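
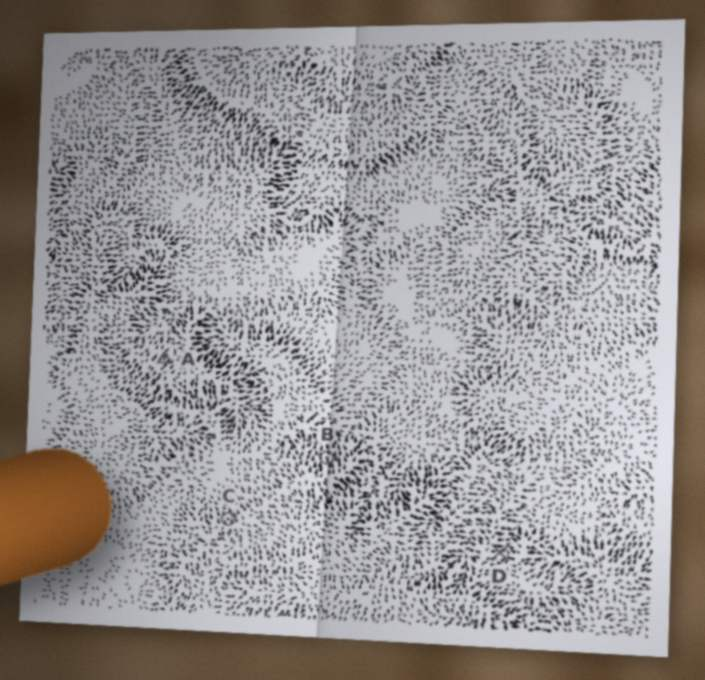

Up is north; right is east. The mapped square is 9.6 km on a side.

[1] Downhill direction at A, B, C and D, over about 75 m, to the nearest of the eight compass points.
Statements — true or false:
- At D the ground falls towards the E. true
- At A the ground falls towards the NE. true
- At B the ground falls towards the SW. false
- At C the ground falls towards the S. false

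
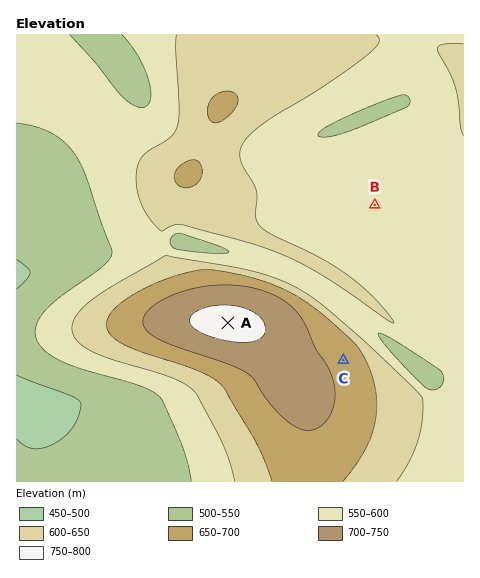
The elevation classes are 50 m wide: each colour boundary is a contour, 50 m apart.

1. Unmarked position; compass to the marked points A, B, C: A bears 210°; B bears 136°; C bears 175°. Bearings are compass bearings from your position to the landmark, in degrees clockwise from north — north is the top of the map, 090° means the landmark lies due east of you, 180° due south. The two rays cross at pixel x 325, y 154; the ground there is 560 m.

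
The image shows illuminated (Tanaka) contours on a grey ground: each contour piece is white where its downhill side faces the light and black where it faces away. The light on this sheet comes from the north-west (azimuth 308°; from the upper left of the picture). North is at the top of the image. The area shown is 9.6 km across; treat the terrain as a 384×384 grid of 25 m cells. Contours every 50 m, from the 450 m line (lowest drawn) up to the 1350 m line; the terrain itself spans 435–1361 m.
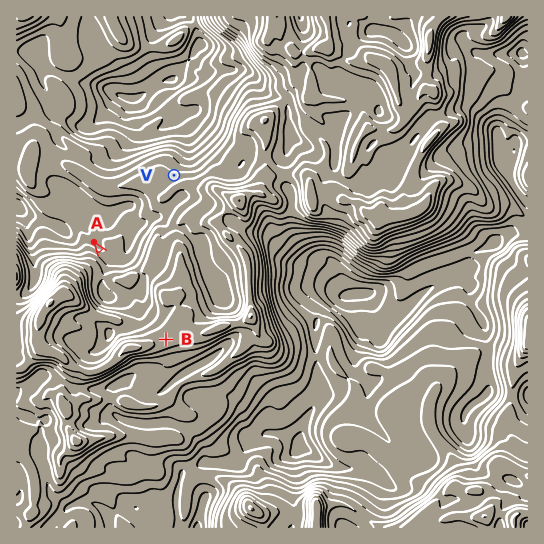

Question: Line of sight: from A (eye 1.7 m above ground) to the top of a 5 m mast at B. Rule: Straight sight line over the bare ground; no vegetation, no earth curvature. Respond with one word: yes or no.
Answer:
no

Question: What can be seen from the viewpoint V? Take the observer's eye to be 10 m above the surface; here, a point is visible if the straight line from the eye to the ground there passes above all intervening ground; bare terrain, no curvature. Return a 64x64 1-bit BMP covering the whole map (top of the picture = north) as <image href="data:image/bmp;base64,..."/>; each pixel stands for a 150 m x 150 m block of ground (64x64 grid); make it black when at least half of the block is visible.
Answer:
<image width="64" height="64" href="data:image/bmp;base64,Qk0+AgAAAAAAAD4AAAAoAAAAQAAAAEAAAAABAAEAAAAAAAACAAATCwAAEwsAAAIAAAAAAAAA////AAAAAAAAAAAAAAAAAAAAAAAAAAAAAAAAAAAAAAAAAAAAAAAAAAAAAAAAAAAAAAAAAAAAAAAAAAAAAAAAAAAAAAAAAAAAAAAAAAAAAAAAAAAAAAAAAAAAAAAAAAAAAAAAAAAAAAAAAAAAAAAAAAAAAAAAAAAAAAAAAAAAAAAAAAAAAAAAAAAAAAAAAAAAAAAAAAAAAAAAAAAAAAAAAAAAAAAAAAAAAAAAAAAAAAAEAAAAAAAAAAAAAAAAAAAAAAAAAAAAAAAAAAAAAAAAAAAAAAAAAAAAAAAAAAAAAAAAAAAAAAAAAAGAAAAAAAAAA4AAAAAAAACHgAAAAAAAAIOAAAAAAAAAh4AAAAAAAACAAAAAAAAAAAAAAAAAAAAAAAAAAAAAAAAAAAAAAAAAAAAAAAAAAAAAAAAAgAAAAAAAAABAAAAAAAAAADAAAAAAAAAAYAAAAAAAAEGAAAAAAAAA+4AAAAAAAAB/AgAAAABAADPCAAAAACAAA+IAAAAAIAAD8gAAAAAwAAP+AAAAADAAA/4AAAAAIAAD/gAAAADgAAP8AAAAAOAAB/gAAAAA4AAP+AAAAAD2AAP4AAAAAO4AAPgAAAAA54AAQeAAAAD/////6AAAAM/////uAAAAx//+f+4AAADH/7//AAAAAOf/j/4AAAAA//+D/wAAAAD//4P/gAAAAA=="/>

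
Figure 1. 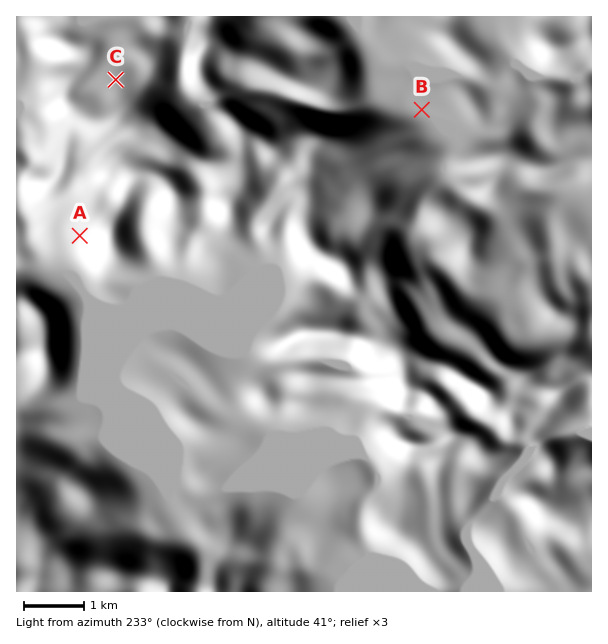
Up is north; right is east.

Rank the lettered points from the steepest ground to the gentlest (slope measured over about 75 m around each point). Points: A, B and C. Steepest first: A C B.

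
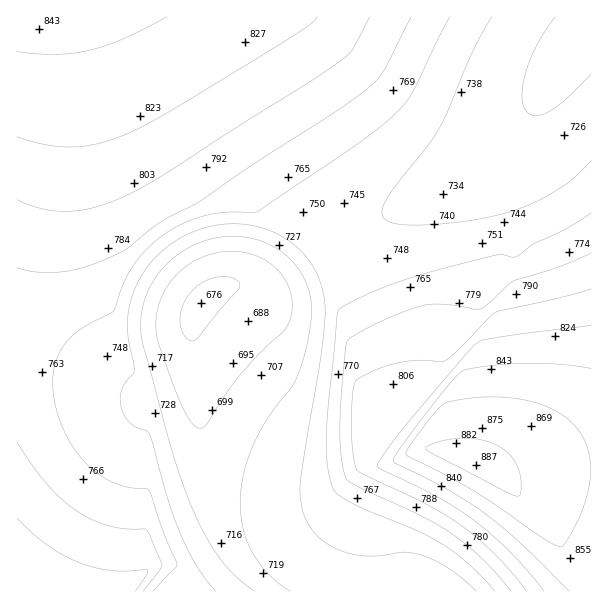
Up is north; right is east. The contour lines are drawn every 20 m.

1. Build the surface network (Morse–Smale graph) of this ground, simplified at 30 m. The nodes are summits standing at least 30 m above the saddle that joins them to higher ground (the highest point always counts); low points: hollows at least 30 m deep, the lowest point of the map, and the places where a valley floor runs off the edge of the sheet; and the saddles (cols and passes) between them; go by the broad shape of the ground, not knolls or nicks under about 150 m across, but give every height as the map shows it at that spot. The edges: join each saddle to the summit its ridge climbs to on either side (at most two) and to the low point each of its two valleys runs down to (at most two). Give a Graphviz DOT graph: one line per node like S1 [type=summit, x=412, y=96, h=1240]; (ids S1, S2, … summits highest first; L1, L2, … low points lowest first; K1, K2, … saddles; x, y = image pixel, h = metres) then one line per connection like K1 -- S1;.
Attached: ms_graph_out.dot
graph terrain {
  S1 [type=summit, x=474, y=465, h=887];
  S2 [type=summit, x=42, y=18, h=845];
  S3 [type=summit, x=18, y=591, h=818];
  L1 [type=low, x=201, y=303, h=676];
  K1 [type=saddle, x=17, y=353, h=769];
  K2 [type=saddle, x=317, y=254, h=744];
  K1 -- S2;
  K1 -- S3;
  K1 -- L1;
  K2 -- S1;
  K2 -- S2;
  K2 -- L1;
}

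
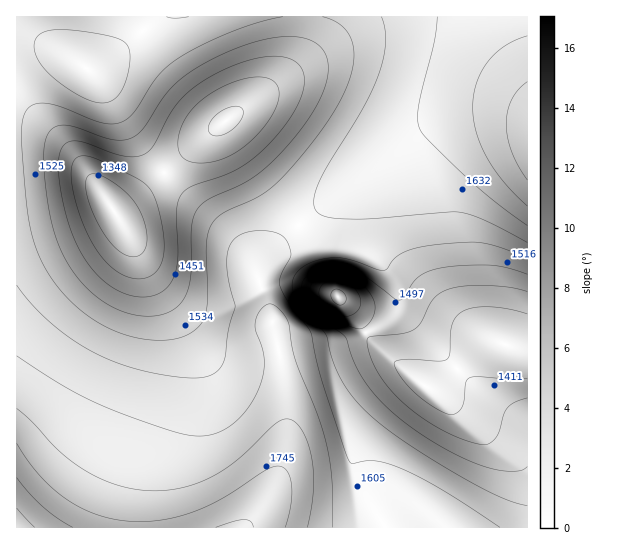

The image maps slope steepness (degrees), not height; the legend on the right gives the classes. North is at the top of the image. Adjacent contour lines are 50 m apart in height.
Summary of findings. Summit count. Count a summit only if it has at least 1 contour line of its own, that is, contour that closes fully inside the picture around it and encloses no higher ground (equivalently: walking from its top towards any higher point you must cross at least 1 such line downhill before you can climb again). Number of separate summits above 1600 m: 1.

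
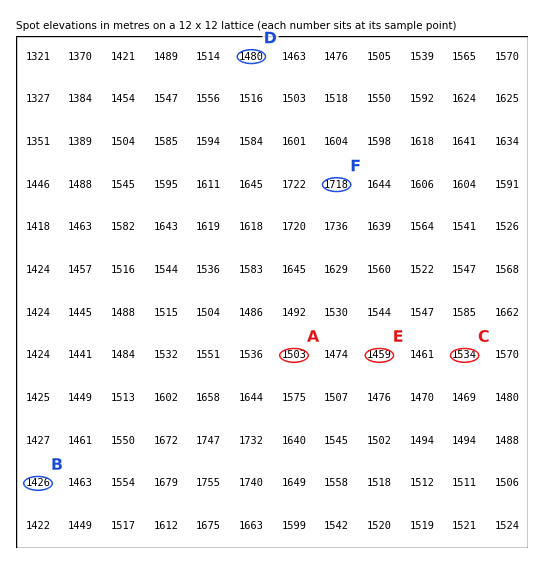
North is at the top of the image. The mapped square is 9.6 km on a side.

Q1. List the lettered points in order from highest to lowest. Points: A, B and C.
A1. C A B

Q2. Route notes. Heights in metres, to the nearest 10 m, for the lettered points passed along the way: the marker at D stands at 1480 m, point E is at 1460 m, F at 1720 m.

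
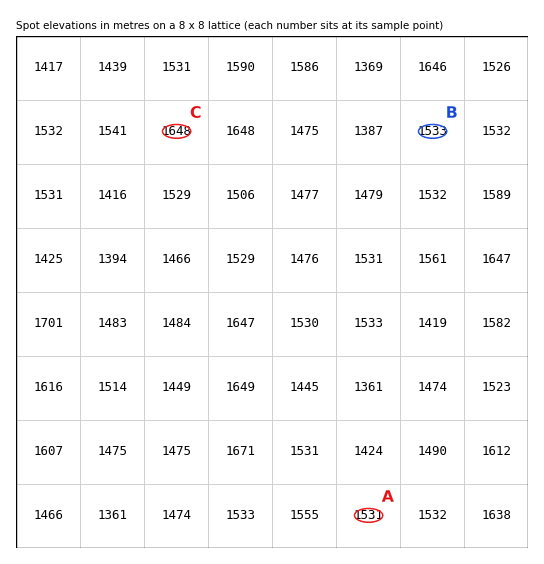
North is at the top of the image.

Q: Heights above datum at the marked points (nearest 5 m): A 1530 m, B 1535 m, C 1650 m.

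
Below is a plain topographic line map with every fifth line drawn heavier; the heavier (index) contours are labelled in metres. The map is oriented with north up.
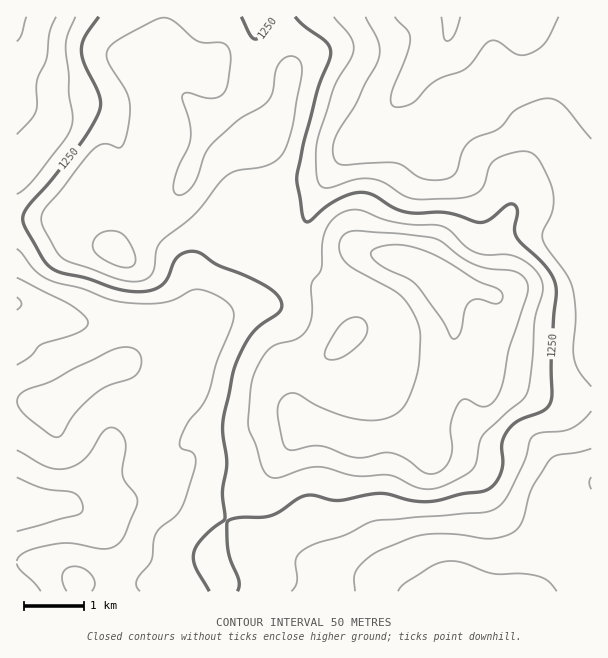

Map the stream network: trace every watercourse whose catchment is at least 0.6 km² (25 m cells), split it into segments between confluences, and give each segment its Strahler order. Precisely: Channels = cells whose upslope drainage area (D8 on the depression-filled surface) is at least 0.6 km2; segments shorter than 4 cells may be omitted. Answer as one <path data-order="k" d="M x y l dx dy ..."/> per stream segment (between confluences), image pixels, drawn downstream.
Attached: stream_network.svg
<path data-order="2" d="M422 591l30 0"/><path data-order="2" d="M452 591l28 0"/><path data-order="1" d="M447 579l3 5 2 7"/><path data-order="2" d="M338 570l3 0 1 2 12 0 2 1 4 0 21 11 3 0 14 7 24 0"/><path data-order="1" d="M552 567l-1 3-21 21-17 0"/><path data-order="1" d="M272 558l27 0 24 12 15 0"/><path data-order="1" d="M371 536l1 6 50 49"/><path data-order="1" d="M303 533l3 6 32 31"/><path data-order="1" d="M114 527l-1-2-8-1-4-3-3 0-11-8"/><path data-order="1" d="M93 522l-12-12"/><path data-order="2" d="M87 513l-6-3"/><path data-order="2" d="M81 510l-9-4-19 0"/><path data-order="3" d="M53 506l-36 1"/><path data-order="2" d="M134 498l-3 0-6 3-3 3-2 0-3 3-10 6-20 0"/><path data-order="1" d="M174 498l-40 0"/><path data-order="1" d="M165 488l-4 3-3 0-6 3-5 0-1 1-6 0-6 3"/><path data-order="1" d="M591 488l0-5"/><path data-order="2" d="M576 477l5 0 1 2 8 0 1 1 0 3"/><path data-order="1" d="M17 476l0 31"/><path data-order="1" d="M558 459l18 18"/><path data-order="2" d="M107 455l-3 3-5 9-37 37-8 0-1 2"/><path data-order="1" d="M111 443l-4 12"/><path data-order="1" d="M140 432l-6 2-2 1-3 0-6 3-16 17"/><path data-order="1" d="M471 422l20 19 40 0 35 35 6 0 1 1 3 0"/><path data-order="1" d="M194 381l-2-1 0-3-3-6 0-5-1-1 0-23-12-12"/><path data-order="1" d="M392 378l0-43"/><path data-order="1" d="M360 369l24-24 3-6 5-4"/><path data-order="1" d="M588 357l3-1 0-5"/><path data-order="1" d="M500 351l91 0"/><path data-order="2" d="M591 351l0-10"/><path data-order="2" d="M392 335l0-6-2-2-1-9-3-4 0-5-12-12-9-4-3 0-6-3-5 0-1-2-3 0-2-1-3 0-1-2-6-1-3-3-2 0-21-21 0-3-1-2 0-7-2-2 0-27 6-12 0-3 5-6 1-4 3-3 3-6 5-5 0-1 3-3 3-6 4-5 0-1 18-18"/><path data-order="1" d="M182 332l-3 0-2-2"/><path data-order="2" d="M176 330l-5 0-12-6-3 0-1-1-8 0-1-2-80 0-1-1-12-3-5-3-3 0-4-3-3 0-5-3-4 0-2-2-10-1 0-2"/><path data-order="2" d="M182 330l-5 0"/><path data-order="1" d="M200 318l-12 12"/><path data-order="2" d="M239 308l-3 0-8 4-3 0-12 6-15 11-10 1"/><path data-order="1" d="M273 308l-34 0"/><path data-order="1" d="M249 305l-9 1-1 2"/><path data-order="1" d="M17 291l0 12"/><path data-order="1" d="M591 290l0-30"/><path data-order="1" d="M189 279l0 3 2 2 0 37-9 9"/><path data-order="1" d="M195 260l0 60-10 10"/><path data-order="1" d="M563 242l12 9 9 4 7 0 0 5"/><path data-order="1" d="M477 198l-43-43"/><path data-order="1" d="M266 188l6 0 1-2 42 0 41-40"/><path data-order="1" d="M417 182l0-2 6-6 5-9 0-42"/><path data-order="1" d="M108 180l5-4 6-11 0-24-3-6-20-19-55 0-24-14"/><path data-order="1" d="M591 179l0-116"/><path data-order="1" d="M185 176l1-2 0-3 3-3 0-4 3-3 0-3 6-11 0-3 3-4 0-3 3-5 0-3 3-6 2-1 4 0 12-11"/><path data-order="1" d="M435 159l-1-1 0-3"/><path data-order="2" d="M434 155l0-20-2-1 0-5-4-6"/><path data-order="1" d="M17 149l0-47"/><path data-order="1" d="M350 149l6-3"/><path data-order="3" d="M357 146l2-2 3 0 9-4 12-12 4-12 18-23 3-6"/><path data-order="2" d="M428 123l0-1-20-20 0-15"/><path data-order="1" d="M206 114l3-1 4 0 2-2 10 0"/><path data-order="2" d="M225 111l3-3 2 0 18-18 1-3 0-12 2-1 0-12 1-2 0-10 2-2 0-13 1-2 0-16 2 0"/><path data-order="2" d="M17 102l0-85"/><path data-order="1" d="M465 92l-1-14-3-6-14-13 0-20"/><path data-order="3" d="M408 87l5-6 0-1 6-6 0-2 24-24 4-9"/><path data-order="3" d="M447 39l0-3 2-1 0-8 1-1 0-9"/><path data-order="1" d="M528 26l0-9-3 0"/><path data-order="1" d="M522 21l0-4 3 0"/><path data-order="1" d="M89 17l-72 0"/><path data-order="1" d="M354 17l96 0"/>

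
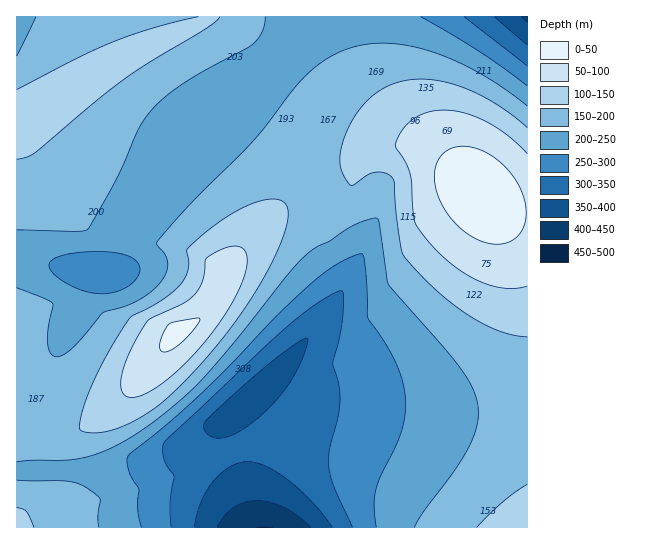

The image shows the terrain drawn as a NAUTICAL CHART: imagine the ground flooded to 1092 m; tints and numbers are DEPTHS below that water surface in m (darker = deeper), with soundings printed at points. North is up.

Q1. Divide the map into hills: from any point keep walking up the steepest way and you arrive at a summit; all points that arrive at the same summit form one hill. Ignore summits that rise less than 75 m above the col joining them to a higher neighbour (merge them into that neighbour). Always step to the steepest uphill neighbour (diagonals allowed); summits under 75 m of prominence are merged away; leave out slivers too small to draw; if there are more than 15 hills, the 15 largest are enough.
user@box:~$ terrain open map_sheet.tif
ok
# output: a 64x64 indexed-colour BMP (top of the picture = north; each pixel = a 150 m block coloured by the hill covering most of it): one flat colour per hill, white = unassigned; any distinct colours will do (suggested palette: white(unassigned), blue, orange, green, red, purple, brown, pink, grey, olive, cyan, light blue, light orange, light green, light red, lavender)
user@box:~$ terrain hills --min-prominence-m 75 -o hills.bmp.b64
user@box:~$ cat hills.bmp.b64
<image width="64" height="64" href="data:image/bmp;base64,Qk12CAAAAAAAAHYAAAAoAAAAQAAAAEAAAAABAAQAAAAAAAAIAAATCwAAEwsAABAAAAAAAAAA////ALR3HwAOf/8ALKAsACgn1gC9Z5QAS1aMAMJ34wB/f38AIr28AM++FwDox64AeLv/AIrfmACWmP8A1bDFABERERERERERERERERERERERERERERERERERERERERERERERERERERERERERERERERERERERERERERERERERERERERERERERERERERERERERERERERERERERERERERERERERERERERERERERERERERERERERERERERERERERERERERERERERERERERERERERERERERERERERERERERERERERERERERERERERERERERERERERERERERERERERERERERERERERERERERERERERERERERERERERERERERERERERESIiIhERERERERERERERERERERERERERERERERERERERIiIiIiIiIiEREREREREREREREREREREREREREREREREiIiIiIiIiIiIRERERERERERERERERERERERERERERESIiIiIiIiIiIiIRERERERERERERERERERERERERERERIiIiIiIiIiIiIiIREREREREREREREREREREREREREREiIiIiIiIiIiIiIiERERERERERERERERERERERERERESIiIiIiIiIiIiIiIRERERERERERERERERERERERERERIiIiIiIiIiIiIiIiEREREREREREREREREREREREREREiIiIiIiIiIiIiIiIiERERERERERERERERERERERERERIiIiIiIiIiIiIiIiIhEREREREREREREREREREREREREiIiIiIiIiIiIiIiIiIRERERERERERERERERERERERESIiIiIiIiIiIiIiIiIiEREREREREREREREREREREREREiIiIiIiIiIiIiIiIiIhERERERERERERERERERERERESIiIiIiIiIiIiIiIiIiIREREREREREREREREREREREREiIiIiIiIiIiIiIiIiIiERERERERERERERERERERERESIiIiIiIiIiIiIiIiIiIhEREREREREREREREREREREREiIiIiIiIiIiIiIiIiIiIRERERERERERERERERERERESIiIiIiIiIiIiIiIiIiIiEREREREREREREREREREREREiIiIiIiIiIiIiIiIiIiIhERERERERERERERERERERERIiIiIiIiIiIiIiIiIiIiIREREREREREREREREREREREiIiIiIiIiIiIiIiIiIiIhERERERERERERERERERERESIiIiIiIiIiIiIiIiIiIiIRERERERERERERERERERERIiIiIiIiIiIiIiIiIiIiIiERERERERERERERERERERESIiIiIiIiIiIiIiIiIiIiIRERERERERERERERERERERIiIiIiIiIiIiIiIiIiIiIiEREREREREREREREREREzMzMyIiIiIiIiIiIiIiIiIiIRERERERERERERERMzMzMzMzMiIiIiIiIiIiIiIiIiIRERERERERERERERMzMzMzMzMyIiIiIiIiIiIiIiIiIhEREREREREREREREzMzMzMzMzIiIiIiIiIiIiIiIiIhERERERERERERERETMzMzMzMzMiIiIiIiIiIiIiIiIhERERERERERERERERMzMzMzMzMzIiIiIiIiIiIiIiIiEREREREREREREREREzMzMzMzMzMyIiIiIiIiIiIiIiIRERERERERERERERETMzMzMzMzMzMiIiIiIiIiIiIiIhERERERERERERERERMzMzMzMzMzMyIiIiIiIiIiIiIhEREREREREREREREREzMzMzMzMzMzMiIiIiIiIiIiIiERERERERERERERERETMzMzMzMzMzMzIiIiIiIiIiIiERERERERERERERERERMzMzMzMzMzMzMyIiIiIiIiIiIREREREREREREREREREzMzMzMzMzMzMzMiIiIiIiIiIRERERERERERERERERETMzMzMzMzMzMzMyIiIiIiIiIRERERERERERERERERERMzMzMzMzMzMzMzMiIiIiIiIhEREREREREREREREREREzMzMzMzMzMzMzMzIiIiIiIhERERERERERERERERERETMzMzMzMzMzMzMzMiIiIiIhERERERERERERERERERERMzMzMzMzMzMzMzMzIiIiIREREREREREREREREREREREzMzMzMzMzMzMzMzMiIiIRERERERERERERERERERERETMzMzMzMzMzMzMzMzIiIRERERERERERERERERERERERMzMzMzMzMzMzMzMzMiIREREREREREREREREREREREREzMzMzMzMzMzMzMzMzIRERERERERERERERERERERERETMzMzMzMzMzMzMzMzMxERERERERERERERERERERERERMzMzMzMzMzMzMzMzMzMREREREREREREREREREREREREzMzMzMzMzMzMzMzMzMzERERERERERERERERERERERETMzMzMzMzMzMzMzMzMzMzERERERERERERERERERERERMzMzMzMzMzMzMzMzMzMzMxEREREREREREREREREREREzMzMzMzMzMzMzMzMzMzMzMRERERERERERERERERERETMzMzMzMzMzMzMzMzMzMzMxERERERERERERERERERERMzMzMzMzMzMzMzMzMzMzMzMREREREREREREREREREREzMzMzMzMzMzMzMzMzMzMzMzERERERERERERERERERETMzMzMzMzMzMzMzMzMzMzMzMRERERERERERERERERER"/>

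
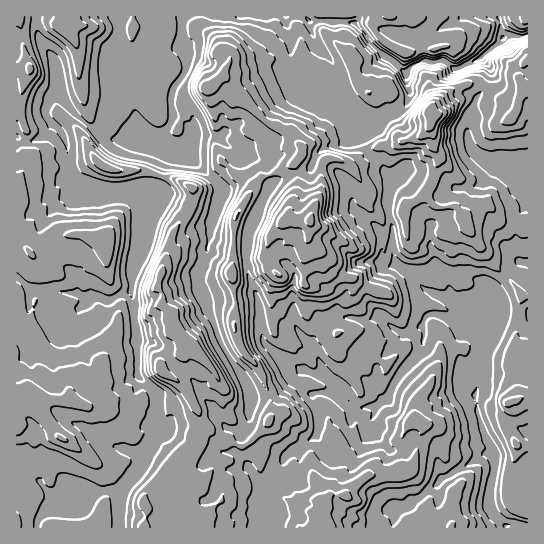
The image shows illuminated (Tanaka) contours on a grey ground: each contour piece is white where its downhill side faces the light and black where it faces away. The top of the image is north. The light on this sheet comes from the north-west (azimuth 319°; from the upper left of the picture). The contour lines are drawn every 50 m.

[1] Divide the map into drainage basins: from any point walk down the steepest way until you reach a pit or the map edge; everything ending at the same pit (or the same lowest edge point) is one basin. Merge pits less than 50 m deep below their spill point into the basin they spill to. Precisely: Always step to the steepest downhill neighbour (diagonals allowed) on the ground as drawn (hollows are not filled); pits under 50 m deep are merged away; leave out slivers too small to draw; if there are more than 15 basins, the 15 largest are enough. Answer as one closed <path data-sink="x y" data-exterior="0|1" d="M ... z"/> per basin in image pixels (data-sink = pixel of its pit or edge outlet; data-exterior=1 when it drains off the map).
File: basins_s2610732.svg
<path data-sink="503 38" data-exterior="0" d="M527 16l-511 1 1 511 310-1-6-10-19-6-11-10-13-5-15-17-4-18-8-20 17-18 4-9 0-7-3-14-10-24-16-18-6-10-4-20 3-14-4-29 1-16 10-3 20-2 4-3 5-21 14-13 3-1 10 2 12-2 2-12 7-13 1-28 5-7 15 1 14 11 13 22 0 10 3 6 7 6 8 1 16-3 3-8 10-4 10-8 7-11 7-20 0-8-6-8 0-9-2-6 0-22 7-9 20-13 21-4 14 6 9 10 16 5 5-14 5-1z"/><path data-sink="506 526" data-exterior="0" d="M479 83l-13 1-16 7-19 18 0 22 2 6 0 9 6 8 0 8-7 20-7 11-10 8-10 4-3 8-16 3-8-1-7-6-3-6 0-10-13-22-14-11-15-1-5 7-1 28-7 13-2 12-12 2-10-2-3 1-14 13-5 21-4 3-20 2-10 3-1 16 4 24-3 19 4 20 6 10 16 18 10 24 3 14 0 7-4 9-17 18 8 20 4 18 15 17 13 5 11 10 19 6 6 11 201-1 0-230-7-1-6-11-19-18-28-38-3-8 0-6 8-8 13-4 15 18 6 3 21 2 0-136-5 0-4 13-4 1-13-5-9-10z"/><path data-sink="527 263" data-exterior="1" d="M486 203l-8 1-10 7-3 4 3 14 28 38 19 18 5 10 7 1 1-69-27-6z"/>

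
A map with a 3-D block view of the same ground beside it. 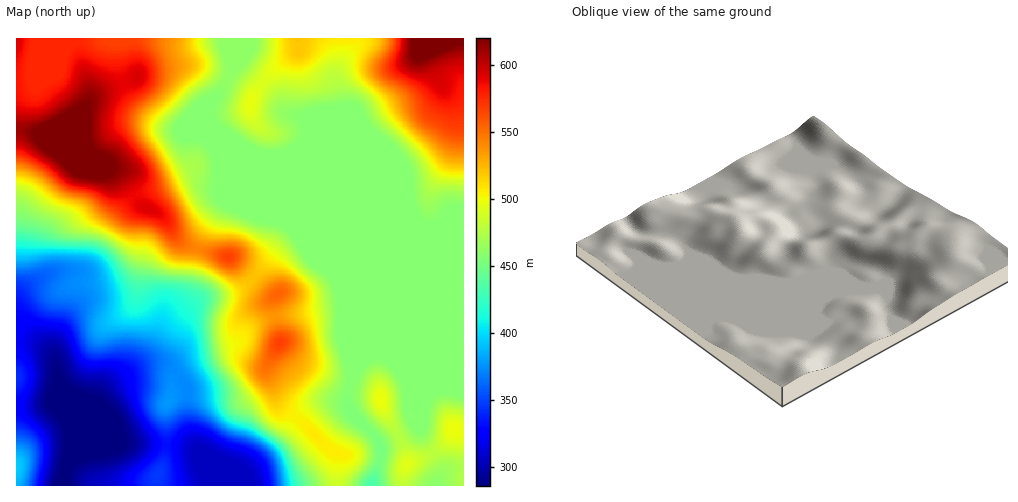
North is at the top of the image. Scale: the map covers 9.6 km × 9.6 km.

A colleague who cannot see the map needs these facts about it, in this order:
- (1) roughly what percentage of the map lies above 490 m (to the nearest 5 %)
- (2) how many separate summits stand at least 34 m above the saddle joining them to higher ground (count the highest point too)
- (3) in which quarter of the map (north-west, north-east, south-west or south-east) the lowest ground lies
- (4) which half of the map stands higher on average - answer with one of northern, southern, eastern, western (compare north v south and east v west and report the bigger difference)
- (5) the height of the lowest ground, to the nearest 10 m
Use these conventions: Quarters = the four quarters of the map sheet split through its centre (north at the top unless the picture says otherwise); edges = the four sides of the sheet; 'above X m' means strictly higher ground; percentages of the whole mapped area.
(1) Roughly 35 % of the ground is higher than 490 m.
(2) Counting only tops that stand 34 m proud, the map has 5 summits.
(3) The lowest ground is in the south-west quarter.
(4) The northern half stands higher on average than the southern half.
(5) About 280 m is the lowest elevation on the sheet.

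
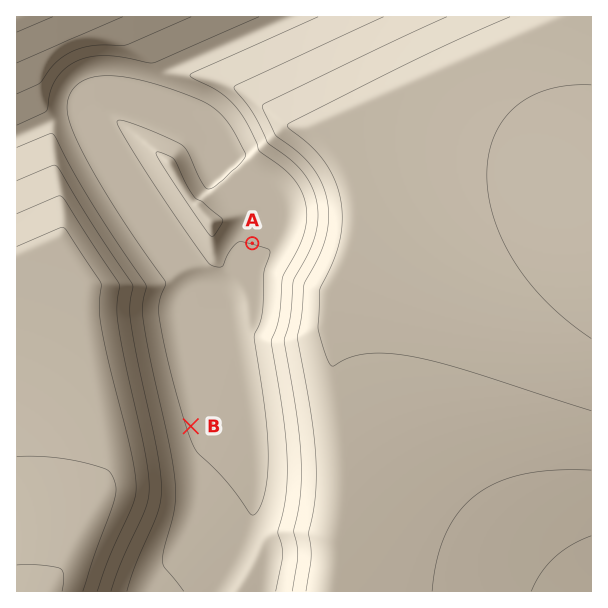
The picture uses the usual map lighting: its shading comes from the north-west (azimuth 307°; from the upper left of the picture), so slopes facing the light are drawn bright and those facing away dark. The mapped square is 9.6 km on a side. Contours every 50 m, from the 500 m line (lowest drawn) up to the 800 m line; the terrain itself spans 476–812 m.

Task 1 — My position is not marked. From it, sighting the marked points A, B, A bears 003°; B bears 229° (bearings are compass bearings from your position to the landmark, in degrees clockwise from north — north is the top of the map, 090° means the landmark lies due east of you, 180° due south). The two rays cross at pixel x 245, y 379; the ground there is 480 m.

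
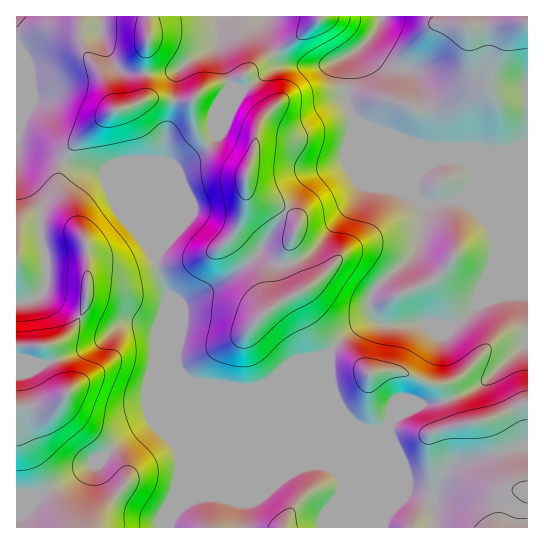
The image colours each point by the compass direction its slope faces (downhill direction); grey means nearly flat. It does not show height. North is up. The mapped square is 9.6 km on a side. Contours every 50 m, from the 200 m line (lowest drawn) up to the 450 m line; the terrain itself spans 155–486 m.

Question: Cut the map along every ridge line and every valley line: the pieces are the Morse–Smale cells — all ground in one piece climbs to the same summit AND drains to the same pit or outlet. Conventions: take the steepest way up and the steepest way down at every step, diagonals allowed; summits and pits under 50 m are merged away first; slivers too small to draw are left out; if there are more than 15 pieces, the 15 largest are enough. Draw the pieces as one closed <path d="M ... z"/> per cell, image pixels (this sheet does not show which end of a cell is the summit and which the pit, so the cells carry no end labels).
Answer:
<path d="M63 160l-4 15 0 14 25 49-5-3-12-3-29 1-15 4-7 10 0 280 322 1 1-31 4-8 0-10-8-18 0-60-6-38 2-10-6 2-15 12-55 21-54-4-12-4-9-9-4-9 4-21 0-16-20-47-4-20-33-41-18-43-8-5-16-2z"/><path d="M265 16l-44 1-2 32 12 36-3 5 0 16-13 32-12 11-27 18-19 46 0 57 23 55 0 16-4 21 4 9 9 9 12 4 18 0 18 4 18 0 10-3 48-20 17-13 16-19 19-10 12-2-6-10-2-13 6-10 38-34 6-12 5-23 1-14-10-12-15-35-33-33-15-10-5-13 2-23-1-22-23 8-39-1-10-9-12-22z"/><path d="M429 145l-4 1 40 17 7 7 3 7 0 9 18 43 2 26-6 20-13 31-22 19-20-2-47 2-10-4-8 0-23 12-14 16-3 5 0 9 6 38 0 60 8 18 0 10-4 8 0 30 188 1 1-381-10 0-12 4-17 0-14-4-32 1z"/><path d="M527 16l-145 0-3 10-11 15-20 16 1 22-2 23 5 13 9 8 13 6 48 16 21 3 32-1 14 4 17 0 12-4 9 0z"/><path d="M221 16l-72 0-5 83-10 6-17 4-10 6-30 26-13 17 1 3 32 8 8 5 18 43 32 40 2-4 0-40 15-38 6-10 20-12 17-15 13-32 0-16 3-5-12-36z"/><path d="M147 16l-130 0-1 126 10 6 13 3 24 9 9-14 35-31 10-6 9-1 16-7 3-4z"/><path d="M373 128l-2 1 32 33 10 28 11 12 1 8-6 32-6 12-38 35-6 9 2 13 8 12 8 2 44-2 23 2 22-19 13-31 6-20-2-26-18-43-2-13-8-10-8-4-32-14-14-2z"/><path d="M381 16l-115 0-2 3 0 14 9 18 10 12 8 2 34 0 28-12 10-8 16-19z"/><path d="M17 143l-1 103 7-9 15-4 29-1 12 3 3 2-23-48 0-14 4-14-16-8-21-5z"/>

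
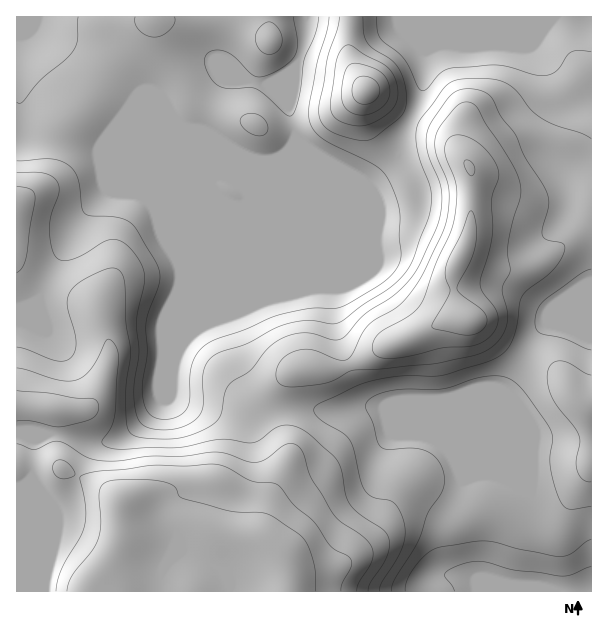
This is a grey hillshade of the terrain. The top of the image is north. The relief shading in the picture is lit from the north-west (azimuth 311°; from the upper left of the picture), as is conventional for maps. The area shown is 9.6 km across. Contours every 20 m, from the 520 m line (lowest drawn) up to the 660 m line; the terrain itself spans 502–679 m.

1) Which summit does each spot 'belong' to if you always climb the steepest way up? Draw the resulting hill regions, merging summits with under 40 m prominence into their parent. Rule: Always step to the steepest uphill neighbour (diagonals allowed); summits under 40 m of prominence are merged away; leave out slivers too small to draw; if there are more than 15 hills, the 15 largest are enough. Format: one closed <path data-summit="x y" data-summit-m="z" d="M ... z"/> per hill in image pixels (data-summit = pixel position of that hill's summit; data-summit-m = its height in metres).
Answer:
<path data-summit="288 591" data-summit-m="679" d="M306 16l-290 1 1 575 575-1-1-255-36-12-9 0-11 14-17 34-12 17 2 10 22 53 0 42-17-10-36-36-34-16-59-24-67 2-11-2-43-4-17-14-11-18-15-54 75-178 0-8-6-21 0-10 5-14 1-21 11-25z"/><path data-summit="468 320" data-summit-m="653" d="M554 16l-48 0-78 33-4 10 0 22-3 15-7 18-12 20-4 9 0 12-2 6-28 25-29-12-12-12-32-24-75 180 15 54 6 12 14 16 14 6 24 0 24 4 67-2 89 37 40 39 17 10 0-42-22-53-2-10 12-17 17-34 11-14 9 0 33 12 4-1-2-77-7-18-19-22 6-24 1-24 8-12 13-8 0-57-58-48z"/><path data-summit="366 90" data-summit-m="631" d="M504 16l-196 0-2 25-11 25-1 21-5 14 0 10 6 26 10 9 22 16 12 12 23 10 9 0 25-23 2-6 0-12 4-9 12-20 7-18 5-45 17-9z"/>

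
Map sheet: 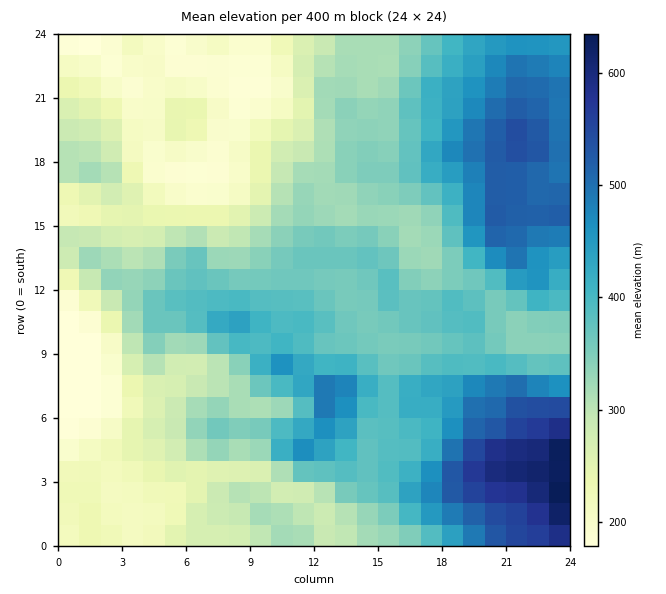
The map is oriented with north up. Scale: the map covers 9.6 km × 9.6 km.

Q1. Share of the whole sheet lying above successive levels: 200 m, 91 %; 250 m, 78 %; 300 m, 66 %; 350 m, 47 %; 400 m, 28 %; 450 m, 19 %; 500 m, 11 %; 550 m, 4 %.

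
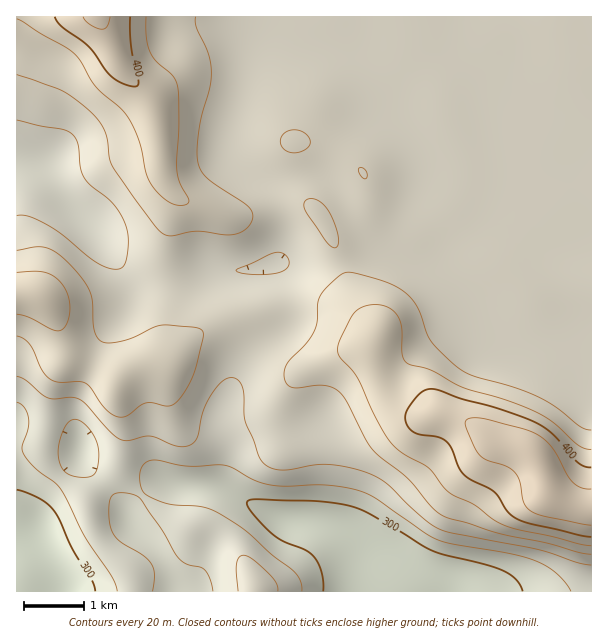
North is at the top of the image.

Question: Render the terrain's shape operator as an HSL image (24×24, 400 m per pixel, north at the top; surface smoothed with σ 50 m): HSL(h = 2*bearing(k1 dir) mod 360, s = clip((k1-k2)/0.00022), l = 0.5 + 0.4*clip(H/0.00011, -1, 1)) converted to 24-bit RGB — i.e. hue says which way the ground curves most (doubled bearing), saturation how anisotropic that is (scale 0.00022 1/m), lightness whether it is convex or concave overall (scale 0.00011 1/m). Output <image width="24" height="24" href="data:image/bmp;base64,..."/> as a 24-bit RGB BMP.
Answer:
<image width="24" height="24" href="data:image/bmp;base64,Qk32BgAAAAAAADYAAAAoAAAAGAAAABgAAAABABgAAAAAAMAGAAATCwAAEwsAAAAAAAAAAAAAopCVcz+CQRs7gKott+6Pr368XT+AV394LzRw0/PE1/P0waPrm0XTSjmQZ22Qgo6XmHmUh0lNZlI4fnk4Y1o0Y2IwjHkghm8GkFtedRp5pDmcrfq+luTEsDKrpjd3b5JUJKewzP/MUrO/pS+DyTWPfVKVZ22Dfk9HXgkJWR4AUUIFOTABMysAMzAAMycApoUAZ1tFPBlQvtp9qP+aUyVGZyA5eK6/rcDaa//pmO2FSxYsWCkgkUwwg0A4ZR8gTggObhEz2aOdiIjcsWH41on5k3/lecjz0uj5bkFeJDNazv3R4MiCQBpSdOXHZu7vh9DTz4AxPgoAMw4AOTQEUUsOVT8aYCw7YkO5dZjXyeDcf229Om/VlJL639L5zO//xtz/YTmWdf7YcPDH8QWAZNJjKbQfLxwEMywAMRUClwYz1XONgLvLU4G6Y3uxSXuuTnGBVKxhdLKqyG6nWq5zIW9btOV/p/6wBVepY4Xaj+yBFRsxrCRF9rlSRQ8mtjgzedm9K3DTToLb0tXourLkgXbicmjZiTPTnF+rcM9tKYR9t2qhy6+6PnXMzP/ZzP/jABVvpj2w57xvGgsociML+v5jKzGkq+XBbr/TTDm/UG6imLRtjZtobWaPdz2RjS6UoJi91rvGOkCQPNuux/TvzPH/zP/z5FnYHwYtTCAd/6gWHwUuseV51PfJLjuHueOAOYJkO1J2Y1eTu4B2qJxTTV1JSitXcliklerAhXvb0eH6zPX/zvH9b+LcrEcLSgALUB40LB5r8KmQAIDEov7r6bzHSjqt3N2sTp2eLFFoRVprpnV/0IudiFCLLT5eatl4U+h6KtXRv/3GIowqUS8KThwAZR4KgjY2fWhxEjnD4+vYo9rtDMnq2JvYoYPa2sLSymq8MzNrQnR3T7WZm4bG0Wvsb2HRhtyFYtU9Dr1HvbQaPA8PZUInfmFGhHJkhHh2f3uAKEBAm/gya9pNI3FxSXlmsXRxrXuA3VywkFC9WKOqQqBqPW5dbFCLw4vCyqmt4d2uMZlyZjZCelFpfXN4gHt4g4J4f4F5fn58NZm+yPzLYsejOFNyN2poh5xblpFpjm2eqYjInofLhHi1Q0uKSHF7Z7ZunMq17Offmi/HbEOCfW+Bf3d/gnh5iIZ8e4N7fnp9zdn+3ezuhmvJRDnNUz6XgHBLpa5NUY9gW4pblIBdoGamZ0etZHuxccN0YsFUxH42myVgiVyEg3B/gHZ7fYeEg5CPfXyOfHqNrHte1r2LgmiqbyOJlSZ7q2tZocdaXGpBZ1QmZXghUWsyT0U6g3Qzj9cqdohAgFw+glpWfm5xgnaEf4mOgJORfYWHf3mBe36CdaxautSOfy1pVxlPgj1hwHNS3ps3SycjmIk5YcRIO3djPz1bg71zicGAeGBpfX5shnmAeYGEd4yIfIqEhHx5gXZ2f315fn95psdrlF0pSAweSiIsa0M8soBI1J+Cd5fex+35qKzrZzPTQVWxkdihkV+fmmd1aZSGc4CNhn+LfIR/fH15gHp5gX19gX9/f36Av4tGhSJOiyNjfVNvWm2LnL+Xt/PLkuryWV7BmTl+mkifa6OznrB5g0Z2q6d8cZaJZnR/gXl6h3t6fHt/fX5/gIB/gIB/f3+BjHZCcDt1iUy8qpbFU4LDyNahsPqBMFg9WS48fkhUhWZahJdSf3dRZYCQlLaWhHiYa2SDfnd7h4V8fX6BfX2AgIB/f4B/f39/gHhLQmpIOHBkp51tdU554+Bv3vWbKjBdQ0VudWWLkoWfmZynd4+lb62og5l7kmKAgmmEgnp9gol+e3yBfn2AgIB/gH9/f39+i3WLcImDPFdfdoREZFBIzvam1eahPC1yQlp6YHeIfpeGlpOEko1+doJuemxmgWpvgXSAg4eAgId/fHqAfn5/gH9+gX59gH59dXyUgHShZj6el1NfSclgvvzCzHuMaEaLRGeIWneHeI56ioyBk4aDinSEfXF/fnl/en2Bg4mBg31+fnp/f35/gHx9gXx7gX57e5SdbFqPYSh8yXt5zP/VU+XCy0W1tnq0R1GTW2yFdIp5gIh4in92inB8hXWEgnyCfIJ/gIZ8gnt+gHx/f31+gHp+g319goB/hVlHUxwgQTIil/x7zP+7Ij9QeEhrs4F6c02MZWZ+d4F0g4Jxgntvgnlzf3p8gX5+goN/foF9gHx/gXx/f3t+f3t/goOAgIKDZi++mVfwvdPy0PvTvuN7ISVORG9WlotRd114cG99eX16gX16gn59f4J/e3yAgYF+hIR+f4F+e3qAgn2CgHyEfn2EgoSCf3+C"/>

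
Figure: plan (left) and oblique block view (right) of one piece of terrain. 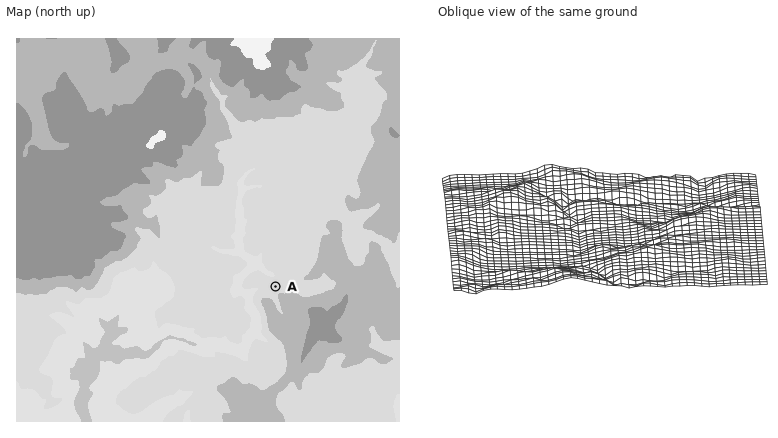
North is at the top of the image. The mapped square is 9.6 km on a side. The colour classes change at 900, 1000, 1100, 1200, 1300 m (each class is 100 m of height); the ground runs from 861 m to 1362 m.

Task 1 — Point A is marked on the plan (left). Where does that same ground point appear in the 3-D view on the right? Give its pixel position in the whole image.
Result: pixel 548 216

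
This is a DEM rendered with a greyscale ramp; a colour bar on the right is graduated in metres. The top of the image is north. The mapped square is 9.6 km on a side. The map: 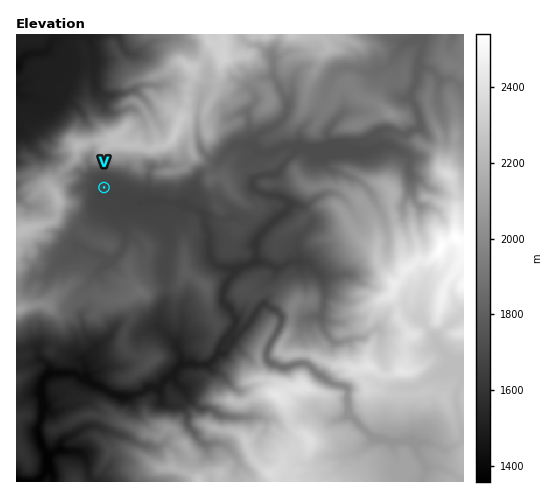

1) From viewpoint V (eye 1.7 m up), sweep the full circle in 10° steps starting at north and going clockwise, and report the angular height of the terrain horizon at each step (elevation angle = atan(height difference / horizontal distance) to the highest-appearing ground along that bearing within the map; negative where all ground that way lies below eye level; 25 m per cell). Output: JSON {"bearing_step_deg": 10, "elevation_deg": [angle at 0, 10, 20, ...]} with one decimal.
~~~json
{"bearing_step_deg": 10, "elevation_deg": [33.8, 32.5, 31.0, 29.6, 26.7, 23.9, 19.1, 13.3, 10.7, 5.0, 6.7, 6.6, 5.5, 5.4, 7.4, 5.7, 4.8, 5.1, 5.4, 5.1, 4.9, 6.5, 6.6, 16.0, 22.3, 27.5, 27.6, 25.2, 22.7, 21.4, 23.9, 26.5, 27.7, 27.6, 26.6, 30.9]}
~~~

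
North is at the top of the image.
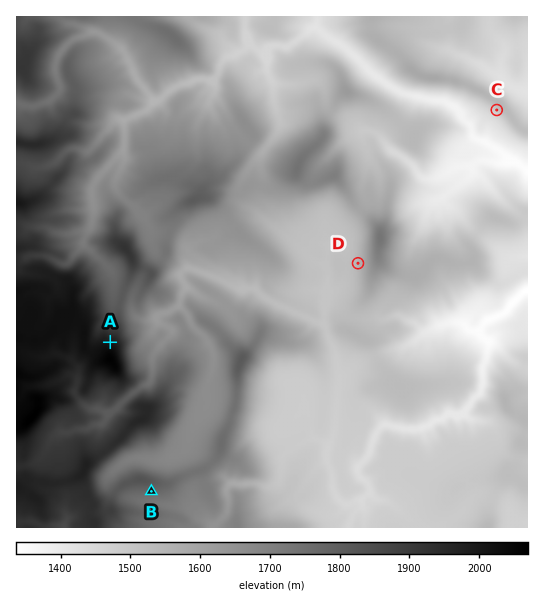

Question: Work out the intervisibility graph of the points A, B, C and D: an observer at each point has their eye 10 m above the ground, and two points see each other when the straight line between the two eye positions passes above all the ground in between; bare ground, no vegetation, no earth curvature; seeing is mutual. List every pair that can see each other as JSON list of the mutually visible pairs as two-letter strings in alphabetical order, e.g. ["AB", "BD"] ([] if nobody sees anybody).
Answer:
["AC", "AD"]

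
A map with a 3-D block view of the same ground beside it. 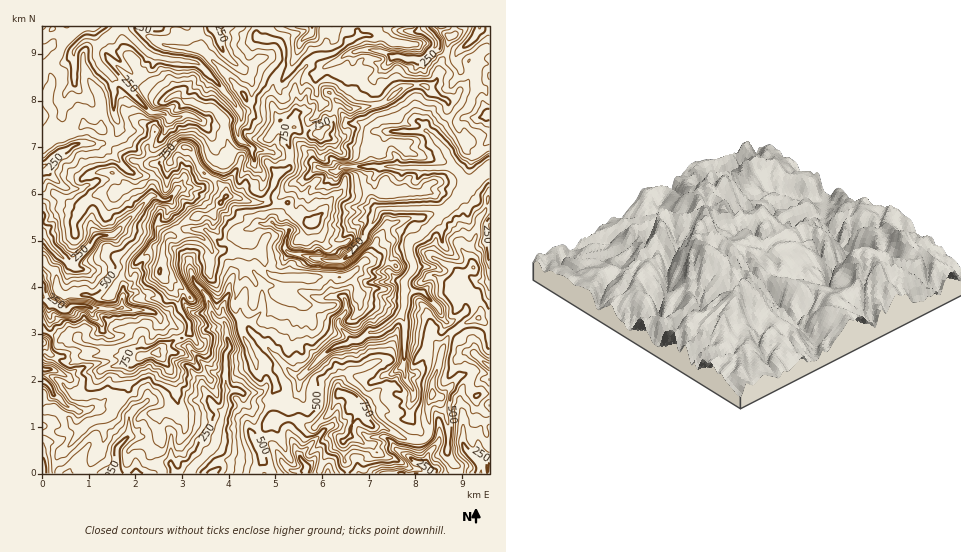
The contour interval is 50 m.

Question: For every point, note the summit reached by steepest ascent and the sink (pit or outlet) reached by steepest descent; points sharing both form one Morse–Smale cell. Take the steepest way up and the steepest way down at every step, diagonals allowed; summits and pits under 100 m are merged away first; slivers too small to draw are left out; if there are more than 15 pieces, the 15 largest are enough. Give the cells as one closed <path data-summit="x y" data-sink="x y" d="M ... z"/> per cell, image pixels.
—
<path data-summit="221 203" data-sink="489 169" d="M425 86l-21 1-21 16-20 5-14 1-11-8-6 21-13 12-14-1-9-5-4 0-4 6-1 6 3 13-1 15-13 8-10 24 5 3 17 0 2 8 8 7 14 6-5 13-3 1-6 0-13-6-17 4-7 18-17 1-2 4 2 13-6 11-3 18 5 28 16 36 1 3 11 3 6 9 1 9-4 7 1 8 9-2 5 1 7-5 6-6 1-14 27-26 10-6 14-5 7 0 10-8 11-1 22-17 4-15 0-20 9-14 16 2 5-5 3-8 5-7-2-22-3-7 22-24 7 7 3 19 8 2 8-14 2-10 2-1 0-49-3-1-10 6-7-1-4-4-2-7-14-17-2-9 0-15-18-10z"/><path data-summit="221 203" data-sink="121 27" d="M198 26l-155 0-1 121 2 0 8-8 24-8 9-7 16 5 7 8 4 9 9 8 10 6 14 4 19 0 6-3-4 28 3 16-8 7-3 8 0 6 9 10 31 0 11 9 3 6 18-1 17 6 14-2 7-18 17-4 13 6 8-1 5-15-13-4-8-7-2-8-17 0-5-4 10-23 13-8 1-15-3-14 3-10 6-1 9 5 14 1 13-12 5-21-9-9-18 18-13 4-4 11-5-6-7 1-10-14-15 0-6-2-19-25-31-30z"/><path data-summit="221 203" data-sink="43 233" d="M167 167l-28 19-12 1-12 7-15-1-19 13-7 0-17-12-15 2 0 63 14 15 0 14 3 5 5 3 22-2 11 4 12-1 8-15 5-5 9-3 4-11 10-9 6-4 12 1 4-16-9-9 0-6 3-8 8-7-3-10z"/><path data-summit="221 203" data-sink="191 473" d="M191 235l-21 0-4 3-6 31 0 5 15 19 5 16 9 14 0 9-10 7 0 4 2 3 7 1 24 25-8 6-2 7 14 24 6 3 5-7 13-3 3-7 1 5 5 6 22-1 0-9 4-7-1-9-6-9-11-4-7-20-7-11-4-19-4-9 3-25 6-11-2-7 2-10-14-5-18 1-3-6-8-8z"/><path data-summit="221 203" data-sink="423 27" d="M453 26l-93 0-2 10-9 4-17 14-16 2-16 17-5 10 1 30 14-3 18-18 21 17 6 0 28-6 21-16 27-1 7-7 2-14 7-13 2-14 6-4z"/><path data-summit="355 403" data-sink="489 169" d="M401 315l-22 17-11 1-10 8-7 0-14 5-10 6-27 26-1 14-6 6-7 5-5-1-9 3 0 14 21 0 21 8 16-14 7-17 3-2 5 0 10 7 10 19 7 6 11 1 19 11 17 3 1-8-10-17 0-11 4-11-9-16-3-10 3-10 0-35z"/><path data-summit="221 203" data-sink="43 296" d="M162 250l-11 0-6 4-10 9-4 11-9 3-5 5-5 12-6 4-20-4-22 2-5-3-3-5 0-14-13-15-1 71 17 8 13-4 10 9 11 3 4-11 6-7-11-13-1-6 25 1 6-3 12 4 7-1 11 2 7 4 3 6 7 2 8 6 1 10 7-4 4-4 0-9-9-14-5-16-15-19 2-9z"/><path data-summit="221 203" data-sink="43 167" d="M85 124l-16 10-17 5-10 9 1 47 14-1 17 12 7 0 19-13 15 1 12-7 12-1 25-15 5-7 0-2-24 2-14-4-10-6-9-8-4-9-7-8z"/><path data-summit="355 403" data-sink="306 470" d="M345 394l-5 0-3 2-7 17-16 14-21-8-22 0-9 12-8 3-2 3 10 22-6 14 91 1-4-32 7-6 0-7 8-20-3-8z"/><path data-summit="156 353" data-sink="191 473" d="M178 340l-18 8-4 5 11 11 6 10 4 17 0 14-13 7 3 14 5 8-2 29 6 11 14 0 4-8 20-19 9-34-11-8-10-20 2-7 8-6-24-25-7-1z"/><path data-summit="355 403" data-sink="489 169" d="M461 195l-17 15-6 9 3 7 2 22-5 7-3 8-5 5-16-2-9 14 0 10 18 2 15 15 4 10 12 12 25-11 2-4 0-5-6-12-18-18 17-12-5-13 9-29-9-5-2-18z"/><path data-summit="221 203" data-sink="211 27" d="M257 26l-58 0 1 23 31 30 19 25 22 4 1-23 11-20 1-12-6-12-21-4z"/><path data-summit="432 394" data-sink="489 169" d="M417 291l-12 0-1 18-3 5 4 9 0 35-3 10 3 10 9 16-4 11 0 11 10 17 1 8 8-7-1-29 5-11 0-14 7-17 1-10 6-15 8-8-13-13-4-10-15-15z"/><path data-summit="221 203" data-sink="117 473" d="M153 400l-5 0-10 6-8 10-14-7-6 7-7 4 1 20-6 14-12 17 1 3 76-1-7-14-1-8 7-14-3-23 5-2-2-5z"/><path data-summit="221 203" data-sink="312 27" d="M359 26l-101 1-1 9 1 2 19 2 7 8 0 17-10 16-2 12 0 12 9 15 7-1 6 6 2-11-1-31 13-20 8-7 16-2 8-5 9-9 9-4z"/>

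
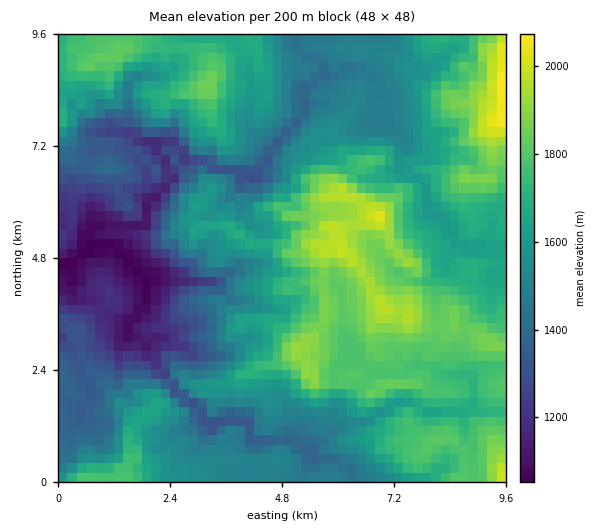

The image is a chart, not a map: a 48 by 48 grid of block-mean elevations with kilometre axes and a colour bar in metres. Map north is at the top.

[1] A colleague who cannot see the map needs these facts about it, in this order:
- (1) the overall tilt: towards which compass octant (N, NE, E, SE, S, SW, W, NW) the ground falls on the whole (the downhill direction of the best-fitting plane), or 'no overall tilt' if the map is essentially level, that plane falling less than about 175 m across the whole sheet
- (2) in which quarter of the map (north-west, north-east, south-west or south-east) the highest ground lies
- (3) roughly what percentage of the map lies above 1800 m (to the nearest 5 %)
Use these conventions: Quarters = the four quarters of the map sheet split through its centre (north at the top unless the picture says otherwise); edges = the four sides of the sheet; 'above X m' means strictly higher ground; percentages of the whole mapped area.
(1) On the whole the ground falls towards the west.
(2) Look to the north-east quarter for the highest ground.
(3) About 20 % of the map lies above 1800 m.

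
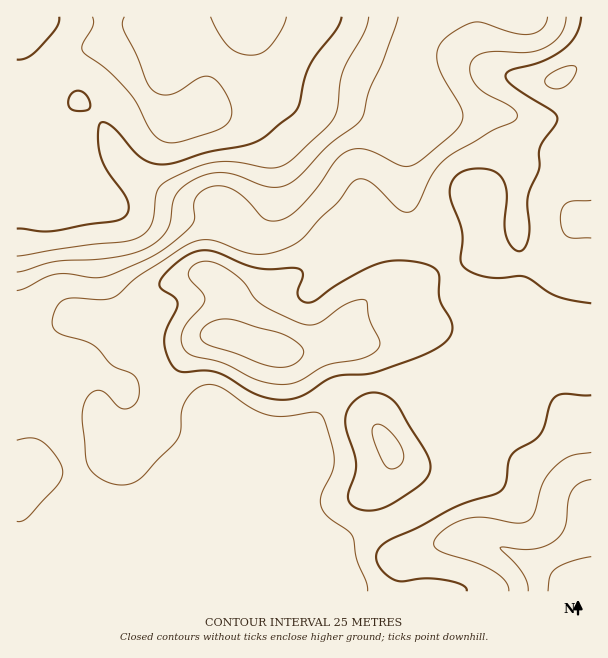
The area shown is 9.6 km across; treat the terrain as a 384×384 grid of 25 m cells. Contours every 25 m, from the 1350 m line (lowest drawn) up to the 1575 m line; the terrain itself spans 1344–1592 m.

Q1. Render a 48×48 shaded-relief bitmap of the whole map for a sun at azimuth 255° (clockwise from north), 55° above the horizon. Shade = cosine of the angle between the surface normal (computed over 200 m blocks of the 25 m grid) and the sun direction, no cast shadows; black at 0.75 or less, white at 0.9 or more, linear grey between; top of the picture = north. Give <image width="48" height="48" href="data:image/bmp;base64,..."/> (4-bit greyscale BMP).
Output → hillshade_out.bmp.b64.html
<image width="48" height="48" href="data:image/bmp;base64,Qk32BAAAAAAAAHYAAAAoAAAAMAAAADAAAAABAAQAAAAAAIAEAAATCwAAEwsAABAAAAAAAAAAAAAAABEREQAiIiIAMzMzAERERABVVVUAZmZmAHd3dwCIiIgAmZmZAKqqqgC7u7sAzMzMAN3d3QDu7u4A////AEVnd3d3d3d3d3d3d3d3q6h3d4iau7uod1Znd3d3d3d3d3d3d3d4u6h3eImaq6qYd2Z3d3d3d3d3d3d3d3d5u5h4iJmqqYiHd3d3d3d3d3d3d3d3d3eKupiIiZmYh2d3d2d3d3d3d3d3d3d3d3eamYiImZh2VWeIiGZnd3d3d3d3d3d3d3mpmHd4iIdlVXiZiGVXd3d3d3d3d3d3d5qpiHZ3iIdlZ4mZmGVWd3eHd3d3d3d3d5qpmHZmd3d2eJmZmGZWZ4iHZmd3d3d3d5qqmHZVZ3d3iZmZiGZWZ4iHZmZ3d3d3d4mqqYdlVnd4mZmYh2ZWaIh3ZmZnd3d3d3mqqpdURXd4mYiId2ZmeIh3ZmZmd3d3d3m7upZDNnd4iIiId3ZmeId3dmZWZ3d3d4q7uoUyV3d3eIiId3ZniId3d2VVZ3d3d5q7qWQkZ3d3d4mYd3d3iHd3d2VVd4mYh4mql1M1d3d3d3mYdnd4iHd3eHZWeKqph3iZh1RGd3d3d3iYZnd4iHd3iIZWiruphlZ4h1Vnd3d3d3iHZnd4iHd3iZdnm8updlVoh2Z3d3d3d3d3Znd4iHd3iamIq7qYdlVnd2Z3d3d3d3d3d3d3iIiIiaqpqqmIZVZ3ZmZmZ3d3d3d3d3iIiIiIibu6mId2VWd3VVZmZmZ3d3d3d3iIiId3iau6h2ZlRGd2RFZmZVZnd3d3d3iIh3d3iaqpdlVURGiGVFZ2ZVZnd3d3d3iId2Z3iJqphlVERWiHZmdmVVZ3d3eIiIiHdmeIiJmqh2VVVXiId3dlVWZ3d4iIiHiHVWeJmZqphlRVVWeIh3ZVVWeId4iIh3d2VVeImZqoZDNWZmZ3h3ZVVniHd3iId3dlVWZniJmWMiNWZmZnd3ZmZ4iHZ3iHd2ZmZmZmeJmFMjRnd3Zmd3dmd4iGZoiYd2ZmZmZniamGRFZ3iIdmZ3d3eJl2Z4mZh2Znd2Z4mqqXZmZ3iJh2Z3d3iZl2Z4mpiHd3d3d4q7uoh2ZmeJiHd3Z4mZh2Z4mph3d3d3eJq7qpdlVWeJmIdmZ4mph2Z4mYdnd3d3iJmamYdUNGeJmYdlV4qpd2Z4iHZnd3d4iIh4iHZDNGeZmYdVV4qodmZ3iHdnd3d4iHZWd2VERWiZqYZVVomYd2Z3iHd3d3eIh1RFZ2ZVZniZqYZVVomYd3d3iHd4iHeIhkRWd3d3d3iJmYZVZniYiHd4iId4iHd4dURnd3d4iIiImYd2Z3iZmId4iId4iYd3ZEVnd3d4iIeImZmHd3iZmYiJmYd4iYh2VFZ3d3eIiIiImqmHd3iZmZmaqYd3iZhlRGd3d3eIiIiJmqmId4iaqpqqqXZoiIdlRXeHd3eId4iZmZmIeImqqqmZmHZnd3dlVniHdnd3d4iZmZmYiImqqZh3iHZmZWZmd3iHdnd3d4iImZmYiJmZmHZWeIiGVVVnd4iHdmZmd4iIiZmZiImIh2VWeJmWZVVWd4h3dmZmd4iIiJqpmIiIdmVmiaqmZVRWd4d3dmZmd4iIiJqpmIiHdmZ3ebuw=="/>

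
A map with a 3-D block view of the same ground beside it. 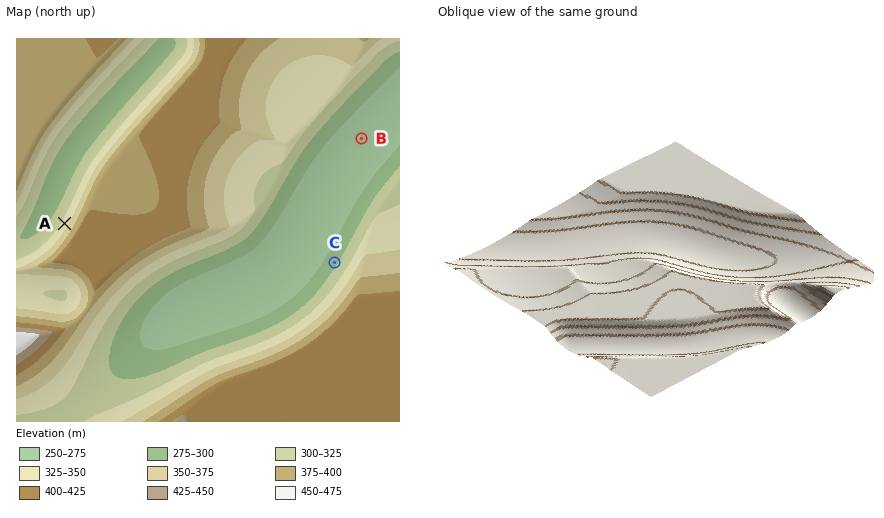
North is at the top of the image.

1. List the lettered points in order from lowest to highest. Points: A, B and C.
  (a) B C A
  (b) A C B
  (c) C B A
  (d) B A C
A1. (a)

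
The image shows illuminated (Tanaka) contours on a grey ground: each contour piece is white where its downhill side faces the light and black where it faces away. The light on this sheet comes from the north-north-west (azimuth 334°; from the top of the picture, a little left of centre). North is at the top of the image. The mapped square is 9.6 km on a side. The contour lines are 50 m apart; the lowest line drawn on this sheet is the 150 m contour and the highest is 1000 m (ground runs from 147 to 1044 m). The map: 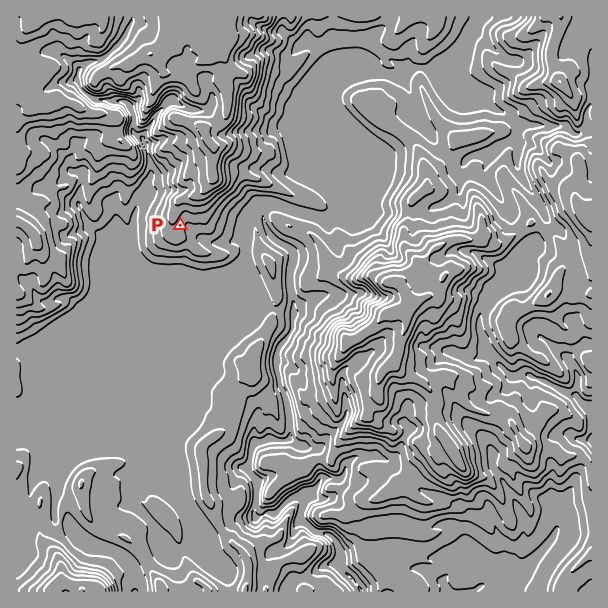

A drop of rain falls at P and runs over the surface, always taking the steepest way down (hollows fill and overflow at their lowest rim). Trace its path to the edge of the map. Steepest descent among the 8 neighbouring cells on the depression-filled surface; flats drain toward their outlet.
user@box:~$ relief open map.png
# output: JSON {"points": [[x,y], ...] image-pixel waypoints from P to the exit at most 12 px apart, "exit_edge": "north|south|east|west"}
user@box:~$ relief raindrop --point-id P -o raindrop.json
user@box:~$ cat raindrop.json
{"points": [[180, 225], [192, 231], [204, 240], [216, 243], [228, 243], [240, 237], [246, 227], [248, 215], [258, 204], [263, 215], [266, 227], [273, 239], [285, 246], [293, 257], [291, 269], [290, 281], [291, 293], [293, 305], [293, 317], [291, 329], [285, 341], [278, 353], [278, 365], [279, 377], [282, 389], [287, 401], [288, 413], [290, 425], [290, 437], [279, 441], [267, 440], [255, 446], [251, 458], [249, 470], [255, 482], [257, 494], [255, 506], [261, 516], [273, 513], [285, 504], [297, 497], [306, 501], [302, 513], [308, 525], [320, 533], [332, 537], [339, 549], [341, 561], [347, 573], [357, 585], [360, 591]], "exit_edge": "south"}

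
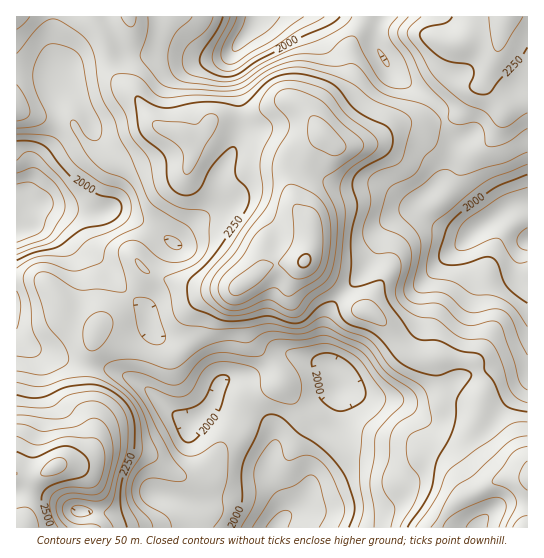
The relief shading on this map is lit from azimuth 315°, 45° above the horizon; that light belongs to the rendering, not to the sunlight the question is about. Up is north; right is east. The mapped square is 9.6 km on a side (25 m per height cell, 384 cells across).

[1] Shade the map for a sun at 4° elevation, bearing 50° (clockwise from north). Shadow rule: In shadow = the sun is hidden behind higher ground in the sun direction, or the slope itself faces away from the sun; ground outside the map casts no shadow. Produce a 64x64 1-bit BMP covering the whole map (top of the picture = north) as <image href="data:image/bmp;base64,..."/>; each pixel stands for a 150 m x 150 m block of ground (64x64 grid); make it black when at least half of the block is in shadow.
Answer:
<image width="64" height="64" href="data:image/bmp;base64,Qk0+AgAAAAAAAD4AAAAoAAAAQAAAAEAAAAABAAEAAAAAAAACAAATCwAAEwsAAAIAAAAAAAAA////AAAAAAAAAAAP///h/geAAAf///H8B+AAB///+P4P4DAH///8f5/A/A////w/n4D4D////A8eAOAP///8BwAAQA////gAAAAAD///8AAAAAAf///AAAAAB////4AAAAAH////BgAAAH////+/AAAA//////8AAAH//////wAAA//////8gAAH//////gAAB//////+AAAH//////4AAAf//////AAPx//////4AD/j/////+AAP+H/////wAA/4P////+AAD/A/////4AAPwB/////AAA/AH//+fwAAD4Af//48AAAPgD///BgAAA8A//4+AAAADgP//h+AAAAMA/D8D4AAAAA/4fwHAAAADP/j/wIAAAAP/8f/gAAAAA//x//GAAAAD////84AAAAP////3gAAAA/////+AAAAD/////4AAAAP/////AAAAA///8/8AAAD7///j/gAAAP///+P+AABg////4/4YGDn////h/jw4P/f//+H+/AAfg///4P74AB+D///A//AAP+P//wB/4AA/47/+AH/gAH/gP/wAP8AAf+A//AAfgAD/wD/4AB4AD/+Af/AADAAf/wB/wAAAAD/8AH/AAAAAP/8A/4AAAAA//4B/gAAAAD//gH+AAAAAP/7Af5AAAAA/8AB/MAAAAB+AAD8wAAAADgBADjAAAAEAAGA=="/>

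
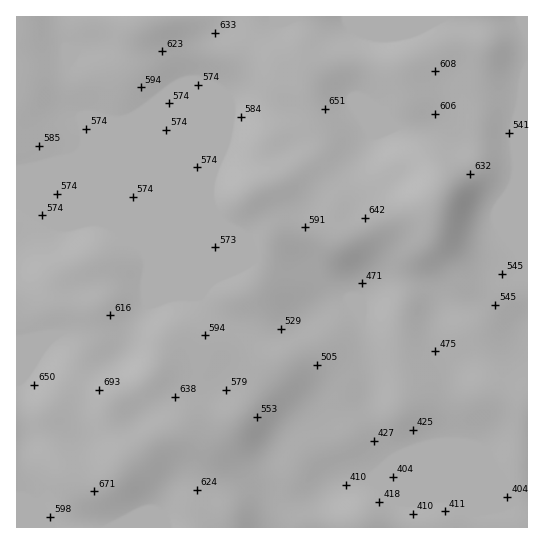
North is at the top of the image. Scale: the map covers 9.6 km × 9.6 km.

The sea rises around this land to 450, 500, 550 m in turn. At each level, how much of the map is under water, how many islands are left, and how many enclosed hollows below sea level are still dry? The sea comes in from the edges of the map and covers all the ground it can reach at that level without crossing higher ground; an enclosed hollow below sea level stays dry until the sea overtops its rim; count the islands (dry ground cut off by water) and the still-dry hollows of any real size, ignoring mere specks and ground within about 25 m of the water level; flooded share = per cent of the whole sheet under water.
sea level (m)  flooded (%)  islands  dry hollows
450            9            0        0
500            19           0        0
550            29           0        0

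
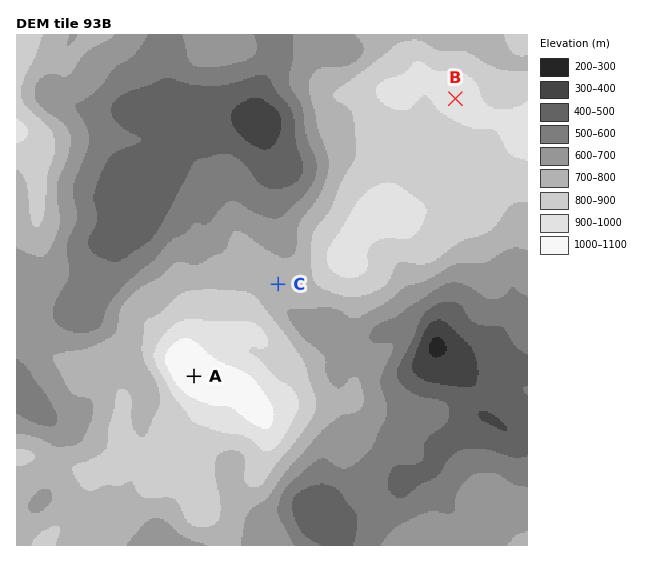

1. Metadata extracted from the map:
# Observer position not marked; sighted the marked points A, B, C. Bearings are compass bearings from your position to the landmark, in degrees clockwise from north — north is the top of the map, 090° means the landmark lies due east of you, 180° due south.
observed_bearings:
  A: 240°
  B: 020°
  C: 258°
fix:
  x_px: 397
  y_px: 259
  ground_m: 810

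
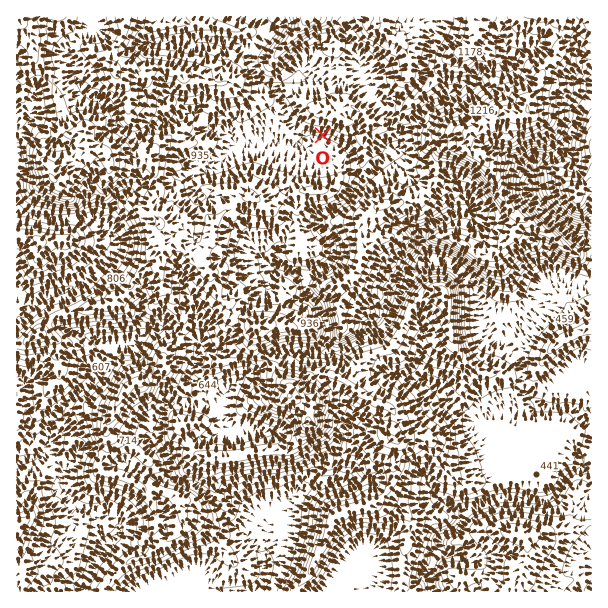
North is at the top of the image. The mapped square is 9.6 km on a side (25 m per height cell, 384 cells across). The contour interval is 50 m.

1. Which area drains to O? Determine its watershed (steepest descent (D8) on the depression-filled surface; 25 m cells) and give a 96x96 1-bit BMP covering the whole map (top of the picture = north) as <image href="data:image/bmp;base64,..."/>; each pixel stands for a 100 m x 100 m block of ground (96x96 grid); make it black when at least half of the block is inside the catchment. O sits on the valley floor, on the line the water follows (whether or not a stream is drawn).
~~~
<image width="96" height="96" href="data:image/bmp;base64,Qk2+BAAAAAAAAD4AAAAoAAAAYAAAAGAAAAABAAEAAAAAAIAEAAATCwAAEwsAAAIAAAAAAAAA////AAAAAAAAAAAAAAAAAAAAAAAAAAAAAAAAAAAAAAAAAAAAAAAAAAAAAAAAAAAAAAAAAAAAAAAAAAAAAAAAAAAAAAAAAAAAAAAAAAAAAAAAAAAAAAAAAAAAAAAAAAAAAAAAAAAAAAAAAAAAAAAAAAAAAAAAAAAAAAAAAAAAAAAAAAAAAAAAAAAAAAAAAAAAAAAAAAAAAAAAAAAAAAAAAAAAAAAAAAAAAAAAAAAAAAAAAAAAAAAAAAAAAAAAAAAAAAAAAAAAAAAAAAAAAAAAAAAAAAAAAAAAAAAAAAAAAAAAAAAAAAAAAAAAAAAAAAAAAAAAAAAAAAAAAAAAAAAAAAAAAAAAAAAAAAAAAAAAAAAAAAAAAAAAAAAAAAAAAAAAAAAAAAAAAAAAAAAAAAAAAAAAAAAAAAAAAAAAAAAAAAAAAAAAAAAAAAAAAAAAAAAAAAAAAAAAAAAAAAAAAAAAAAAAAAAAAAAAAAAAAAAAAAAAAAAAAAAAAAAAAAAAAAAAAAAAAAAAAAAAAAAAAAAAAAAAAAAAAAAAAAAAAAAAAAAAAAAAAAAAAAAAAAAAAAAAAAAAAAAAAAAAAAAAAAAAAAAAAAAAAAAAAAAAAAAAAAAAAAAAAAAAAAAAAAAAAAAAAAAAAAAAAAAAAAAAAAAAAAAAAAAAAAAAAAAAAAAAAAAAAAAAAAAAAAAAAAAAAAAAAAAAAAAAAAAAAAAAAAAAAAAAAAAAAAAAAAAAAAAAAAAAAAAAAAAAAAAAAAAAAAAAAAAAAAAAAAAAAAAAAAAAAAAAAAAAAAAAAAAAAAAAAAAAAAAAAAAAAAAAAAAAAAAAAAAAAAAAAAAAAAAAAAAAAAAAAAAAAAAAAAAAAAAAAAAAAAAAAAAAAAAAAAAAAAACAAAAAAAAAAAAAAAHAAAAAAAAAAAAAAAPAAAAAAAAAAAAAAD/AAAAAAAAAAAAAAD/AAAAAAAAAAAAAAD/AAAAAAAAAAAAAAD/gAAAAAAAAAAAAAH/wAAAAAAAAAAAAAH/4AAAAAAAAAAAAAH/8AAAAAAAAAAAAAH/+PAAAAAAAAAAAAH///4AAAAAAAAAAAH////4AAAAAAAAAAH////8AAAAAAAAAAH////8AAAAAAAAAAH////8AAAAAAAAAAH////8AAAAAAAAAB/////8AAAAAAAAAf/////4AAAAAAAAD//////gAAAAAAAAD//////gAAAAAAAA///////gAAAAAAAA///////gAAAAAAAA///////gAAAAAAAA///////gAAAAAAAB///////8AAAAAAAB///////+AAAAAAAB///////+AAAAAAAD///////+AAAAAAAD///////+AAAAAAAD///////8AAAAAAAH///////8AAAAAAAP///////8AAAAAAAf///////8AAAAAAAf///////4AAAAAAAf///////4AAAAAAAf///////4AAAAAAA////////4AAAAAAA////////4AAAAAAB////////wAAAAAAB////////gAAAAAAA="/>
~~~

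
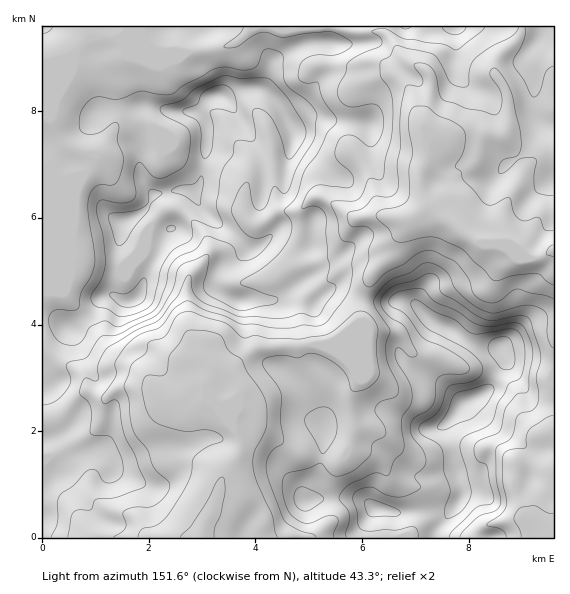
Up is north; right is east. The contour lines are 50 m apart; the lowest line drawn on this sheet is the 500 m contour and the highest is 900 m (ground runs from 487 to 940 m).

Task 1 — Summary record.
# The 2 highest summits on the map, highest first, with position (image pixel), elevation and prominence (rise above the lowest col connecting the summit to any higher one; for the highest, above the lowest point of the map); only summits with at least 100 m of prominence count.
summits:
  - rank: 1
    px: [219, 96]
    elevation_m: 940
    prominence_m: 453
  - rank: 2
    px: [465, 403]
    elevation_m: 888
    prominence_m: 265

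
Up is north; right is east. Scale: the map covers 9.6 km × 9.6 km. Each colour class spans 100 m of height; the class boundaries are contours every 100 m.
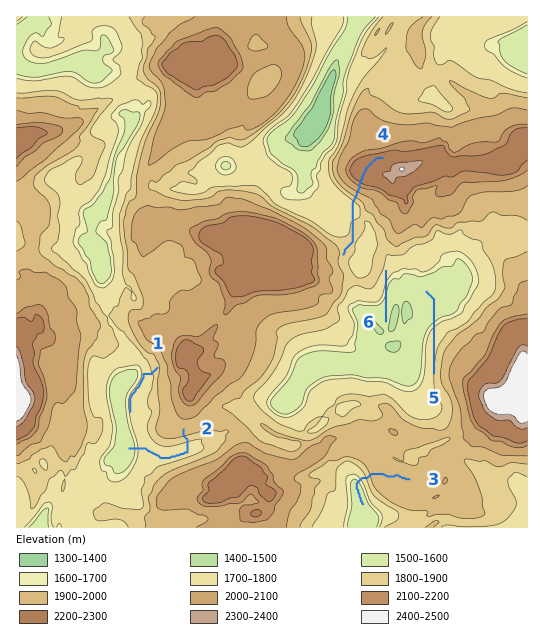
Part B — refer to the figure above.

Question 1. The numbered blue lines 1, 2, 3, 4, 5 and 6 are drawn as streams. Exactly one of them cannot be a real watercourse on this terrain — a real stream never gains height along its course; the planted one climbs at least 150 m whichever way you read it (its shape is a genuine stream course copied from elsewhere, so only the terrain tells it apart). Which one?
4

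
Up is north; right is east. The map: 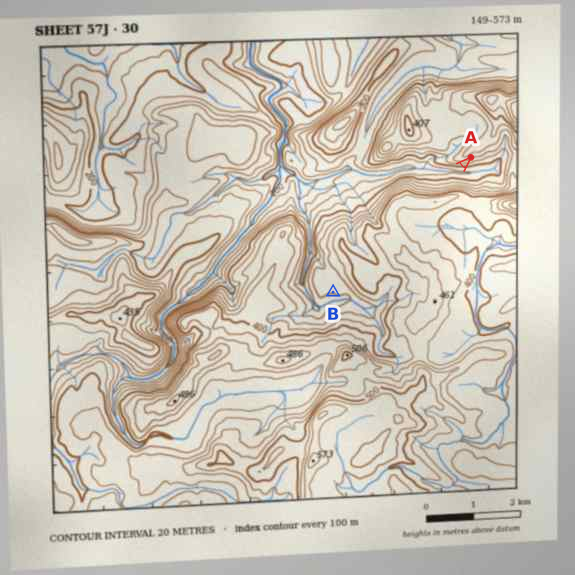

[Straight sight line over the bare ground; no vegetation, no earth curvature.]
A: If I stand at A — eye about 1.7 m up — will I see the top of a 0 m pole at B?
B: No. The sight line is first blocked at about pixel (438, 190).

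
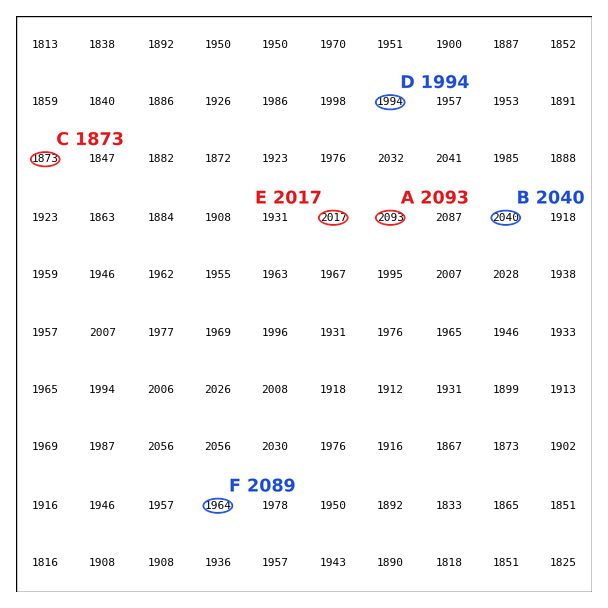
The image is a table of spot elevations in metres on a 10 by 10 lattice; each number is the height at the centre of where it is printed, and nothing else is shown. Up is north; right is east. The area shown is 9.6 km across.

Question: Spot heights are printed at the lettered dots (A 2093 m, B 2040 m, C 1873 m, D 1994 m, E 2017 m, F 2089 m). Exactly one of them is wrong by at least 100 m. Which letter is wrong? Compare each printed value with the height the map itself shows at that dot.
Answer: F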